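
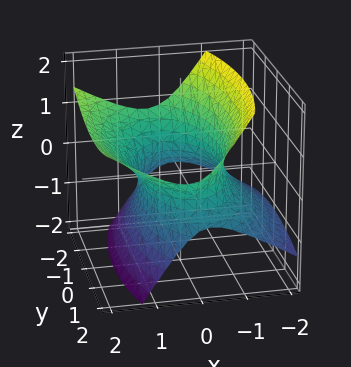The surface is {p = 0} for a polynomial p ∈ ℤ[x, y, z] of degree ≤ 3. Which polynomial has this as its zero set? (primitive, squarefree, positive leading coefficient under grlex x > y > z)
3*x^2 - 3*x*z + y^2 - 3*z^2 - 3

1. The degree is 2 — a generic line meets the surface in up to 2 points.
2. From the visible intercepts: the x-axis gridline crossings are at x ∈ {-1, 1}; the surface avoids every integer z-axis point in the box.
3. Assembling these constraints gives the stated polynomial.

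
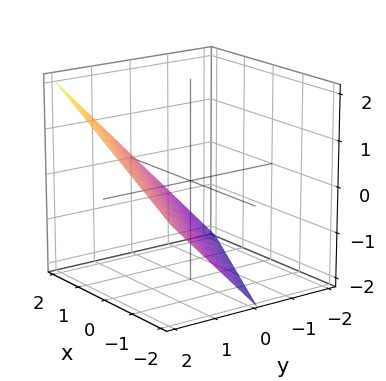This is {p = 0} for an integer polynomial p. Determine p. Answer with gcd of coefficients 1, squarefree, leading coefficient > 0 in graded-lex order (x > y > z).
x + 2*y - 2*z - 2

1. The degree is 1 — the surface is flat (a plane).
2. Against the integer gridlines: one x-axis crossing is at x = 2; it crosses the z-axis at the gridline z = -1; one y-axis crossing is at y = 1.
3. These observations pin down the coefficients.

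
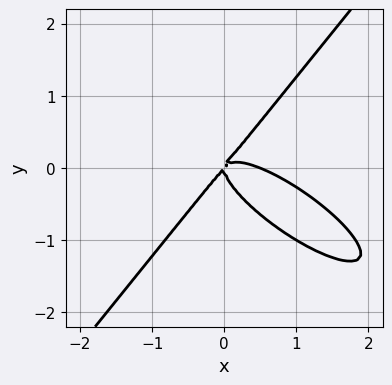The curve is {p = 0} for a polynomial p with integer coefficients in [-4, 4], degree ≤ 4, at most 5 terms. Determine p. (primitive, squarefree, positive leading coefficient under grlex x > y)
deg p = 3. A generic line meets the curve in up to 3 points.
From the axis intercepts and sections: it crosses the x-axis at the gridline x = 0; one y-axis crossing is at y = 0.
Together with the visible shape, these determine p as stated.

2*x^3 + 3*x^2*y - 3*y^3 - x^2 + x*y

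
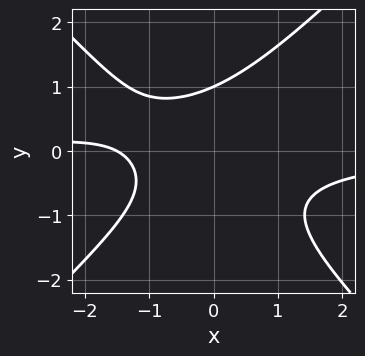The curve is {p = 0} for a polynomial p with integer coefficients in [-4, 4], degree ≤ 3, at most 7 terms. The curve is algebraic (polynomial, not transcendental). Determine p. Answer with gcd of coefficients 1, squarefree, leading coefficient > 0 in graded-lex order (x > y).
deg p = 3. The shape is more complex than any degree-2 curve.
From the axis intercepts and sections: it meets the y-axis at y = 1 (among the integer gridlines).
Matching integer coefficients to the picture gives p.

3*x^2*y - 3*y^3 + 2*x*y + 2*x + 3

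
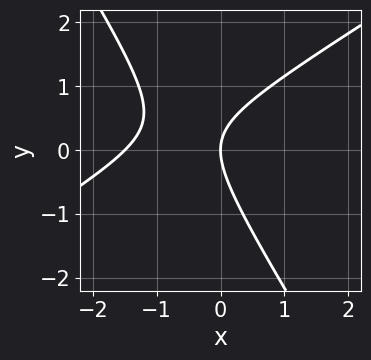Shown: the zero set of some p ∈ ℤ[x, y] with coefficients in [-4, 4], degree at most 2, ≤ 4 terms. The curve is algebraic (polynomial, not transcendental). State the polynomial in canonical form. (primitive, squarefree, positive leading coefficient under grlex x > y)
2*x^2 - 2*x*y - 2*y^2 + 3*x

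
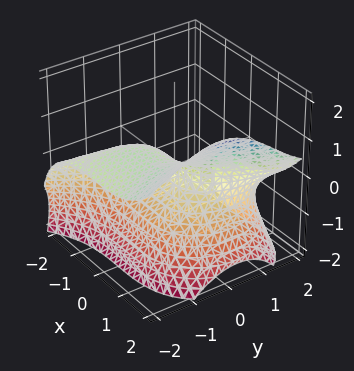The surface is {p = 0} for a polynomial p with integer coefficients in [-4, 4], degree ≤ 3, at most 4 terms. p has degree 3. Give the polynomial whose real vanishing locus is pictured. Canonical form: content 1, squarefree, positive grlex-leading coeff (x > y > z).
x^3 - 2*y^2*z - 3*z^2 - 2*y

deg p = 3. The shape is more complex than any degree-2 surface.
Checking where it meets the axes: it crosses the z-axis at the gridline z = 0; it crosses the x-axis at the gridline x = 0; it crosses the y-axis at the gridline y = 0.
These observations pin down the coefficients.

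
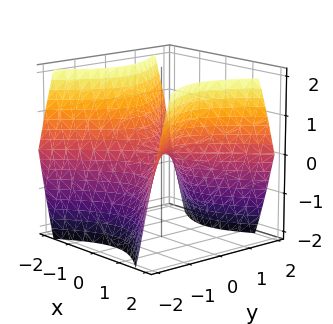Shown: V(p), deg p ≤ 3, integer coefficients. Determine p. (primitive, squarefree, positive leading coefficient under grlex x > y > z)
The degree is 2 — a hyperbolic paraboloid; a quadric.
Symmetries: the y ↦ −y reflection is a symmetry, so y appears only in even powers; it's symmetric under x → −x, forcing even powers of x.
From the visible intercepts: one y-axis crossing is at y = 0; one x-axis crossing is at x = 0; it crosses the z-axis at the gridline z = 0.
The integer polynomial consistent with all of this is the stated p.

x^2 - y^2 - z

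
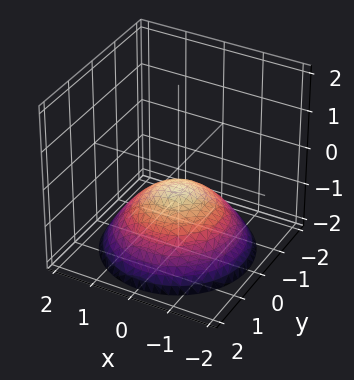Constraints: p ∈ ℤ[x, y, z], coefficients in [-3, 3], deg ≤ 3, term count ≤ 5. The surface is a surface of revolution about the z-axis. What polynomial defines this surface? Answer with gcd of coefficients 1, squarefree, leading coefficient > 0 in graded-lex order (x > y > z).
First, deg p = 2.
Then, symmetries: rotational symmetry about the z-axis ⇒ p depends on x, y only through x² + y².
Then, from the axis intercepts and sections: it misses every integer gridline on the y-axis; a circular section at z = -2 has radius between 1 and 2; it misses every integer gridline on the x-axis.
Finally, fitting integer coefficients to these (and the overall shape) gives p.

x^2 + y^2 + 2*z + 1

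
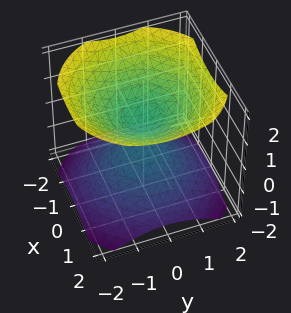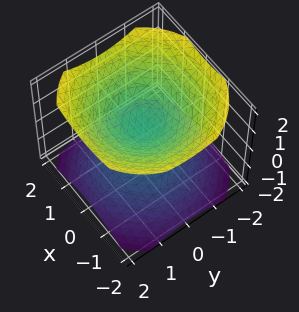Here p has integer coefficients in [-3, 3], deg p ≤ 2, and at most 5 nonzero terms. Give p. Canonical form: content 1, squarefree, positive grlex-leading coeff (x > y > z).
2*x^2 + 2*y^2 - 3*z^2 + 1

First, I count 2 distinct pieces. They look like related sheets of one shape, so recover p as a whole.
Next, the degree is 2 — two sheets facing apart; a quadric.
Next, symmetries: it's symmetric under z → −z, forcing even powers of z; the z-axis is an axis of rotation, so x and y enter only as x² + y².
Next, reading off the gridlines: a circular section at z = 1 has radius exactly 1; no y-intercept at any integer in the box; no x-intercept at any integer in the box.
Finally, assembling these constraints gives the stated polynomial.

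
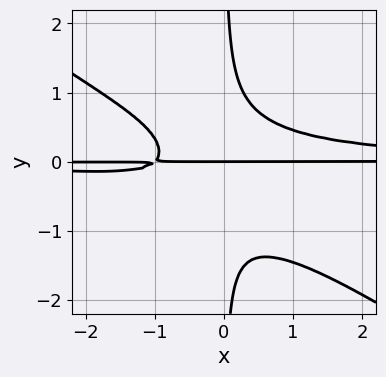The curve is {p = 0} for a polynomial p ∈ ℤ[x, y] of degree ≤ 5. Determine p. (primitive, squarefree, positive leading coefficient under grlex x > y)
2*x^2*y^2 + 3*x*y^3 + x*y^2 - x*y - y

First, the degree is 4 — no degree-3 curve has this shape.
Then, checking where it meets the axes: one y-axis crossing is at y = 0; every point of the x-axis in the box is on the curve.
Finally, these observations pin down the coefficients.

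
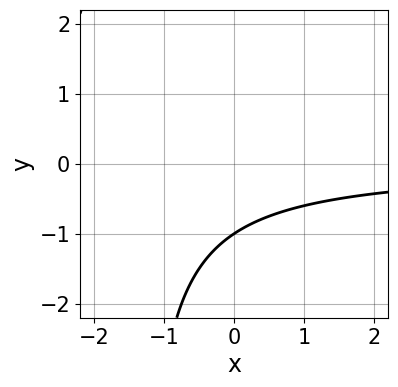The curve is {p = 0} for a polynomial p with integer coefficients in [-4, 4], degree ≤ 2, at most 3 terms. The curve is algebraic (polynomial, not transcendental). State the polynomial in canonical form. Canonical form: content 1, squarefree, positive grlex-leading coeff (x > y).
(a) The degree is 2 — a generic line meets the curve in up to 2 points.
(b) From the axis intercepts and sections: the curve avoids every integer x-axis point in the box; one y-axis crossing is at y = -1.
(c) The integer polynomial consistent with all of this is the stated p.

2*x*y + 3*y + 3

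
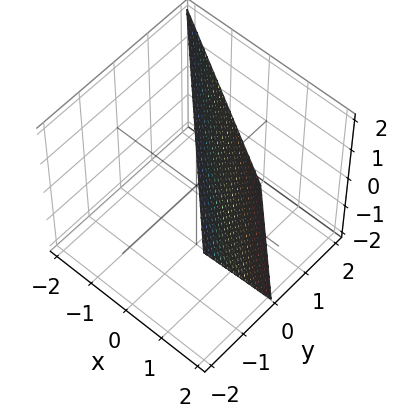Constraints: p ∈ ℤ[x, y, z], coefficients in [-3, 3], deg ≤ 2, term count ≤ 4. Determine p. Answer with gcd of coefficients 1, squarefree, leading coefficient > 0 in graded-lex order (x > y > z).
2*x + 2*y + z - 2

1. deg p = 1.
2. From the visible intercepts: it meets the y-axis at y = 1 (among the integer gridlines); it crosses the z-axis at the gridline z = 2; one x-axis crossing is at x = 1.
3. Matching integer coefficients to the picture gives p.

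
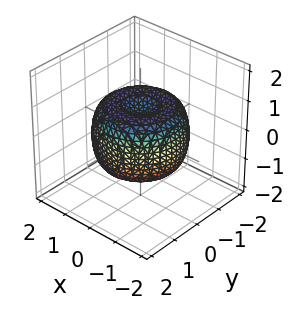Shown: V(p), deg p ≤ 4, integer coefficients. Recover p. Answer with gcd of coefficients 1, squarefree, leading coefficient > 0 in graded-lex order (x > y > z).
1. deg p = 4. No degree-3 surface has this shape.
2. Symmetry: every cross-section ⟂ z is a circle, so x, y appear only via x² + y².
3. Observable constraints: a circular section at z = -1 has radius between 0 and 1.
4. Fitting integer coefficients to these (and the overall shape) gives p.

2*x^4 + 4*x^2*y^2 + 2*y^4 - 3*x^2 - 3*y^2 + 3*z^2 - 2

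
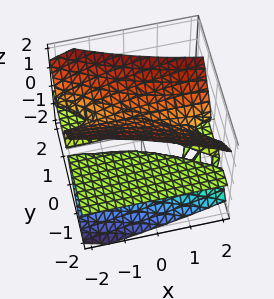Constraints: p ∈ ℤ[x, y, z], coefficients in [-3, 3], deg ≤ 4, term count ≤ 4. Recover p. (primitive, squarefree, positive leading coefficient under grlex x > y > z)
1. The degree is 3 — a generic line meets the surface in up to 3 points.
2. From the axis intercepts and sections: every point of the x-axis in the box is on the surface; it meets the z-axis at z = 1 (among the integer gridlines).
3. The integer polynomial consistent with all of this is the stated p. Check: (0, -2, 0) on the y-axis lies on the surface, and p(0, -2, 0) = 0. ✓

2*x*y*z + 3*y^2*z - 3*z^3 + 3*z^2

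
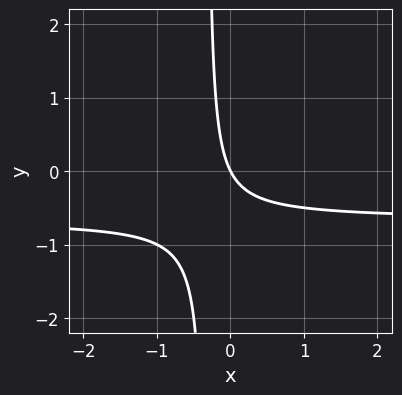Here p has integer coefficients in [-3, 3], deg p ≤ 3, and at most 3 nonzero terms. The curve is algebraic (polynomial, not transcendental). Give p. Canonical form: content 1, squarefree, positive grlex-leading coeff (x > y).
3*x*y + 2*x + y

(a) The degree is 2 — no degree-1 curve has this shape.
(b) From the visible intercepts: it meets the y-axis at y = 0 (among the integer gridlines); it meets the x-axis at x = 0 (among the integer gridlines).
(c) Assembling these constraints gives the stated polynomial.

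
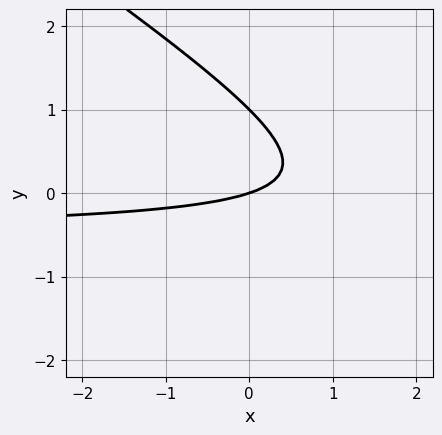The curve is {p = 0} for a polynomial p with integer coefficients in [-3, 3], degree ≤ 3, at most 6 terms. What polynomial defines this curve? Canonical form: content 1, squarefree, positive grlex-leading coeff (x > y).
1. Degree: a generic line meets the curve in up to 2 points, so deg p = 2.
2. Observable constraints: among the integer gridlines, it crosses the y-axis at y ∈ {0, 1}; it crosses the x-axis at the gridline x = 0.
3. Together with the visible shape, these determine p as stated.

2*x*y + 3*y^2 + x - 3*y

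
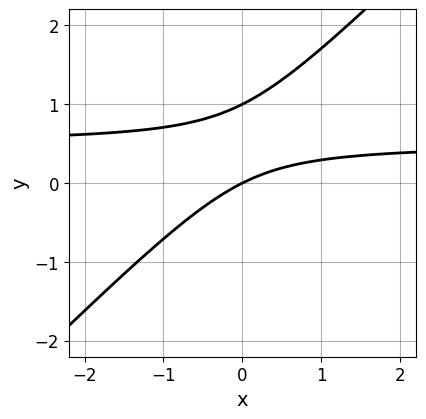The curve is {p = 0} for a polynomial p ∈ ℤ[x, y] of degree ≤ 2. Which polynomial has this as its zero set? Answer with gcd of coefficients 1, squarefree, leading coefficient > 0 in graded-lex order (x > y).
1. The degree is 2 — no degree-1 curve has this shape.
2. Reading off the gridlines: among the integer gridlines, it crosses the y-axis at y ∈ {0, 1}; it meets the x-axis at x = 0 (among the integer gridlines).
3. Matching integer coefficients to the picture gives p.

2*x*y - 2*y^2 - x + 2*y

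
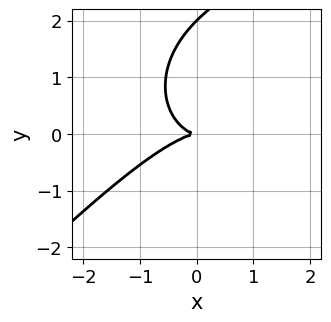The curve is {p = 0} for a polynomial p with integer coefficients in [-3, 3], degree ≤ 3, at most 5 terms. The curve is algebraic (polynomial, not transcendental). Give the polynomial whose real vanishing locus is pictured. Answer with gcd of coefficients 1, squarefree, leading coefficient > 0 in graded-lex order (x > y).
1. Degree: no degree-2 curve has this shape, so deg p = 3.
2. From the visible intercepts: it meets the x-axis at x = 0 (among the integer gridlines); the y-axis gridline crossings are at y ∈ {0, 2}.
3. Together with the visible shape, these determine p as stated.

x^3 - x^2*y + x*y^2 - y^3 + 2*y^2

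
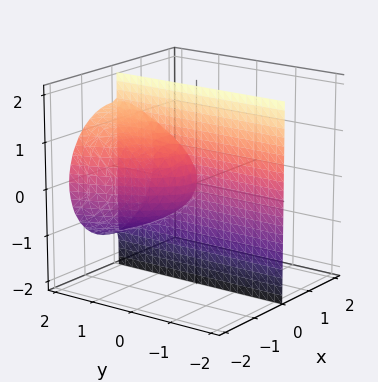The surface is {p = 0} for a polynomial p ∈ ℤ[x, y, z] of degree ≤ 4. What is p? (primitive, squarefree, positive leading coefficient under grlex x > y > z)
3*x^3 + 3*x*z^2 + x^2 - 3*x*y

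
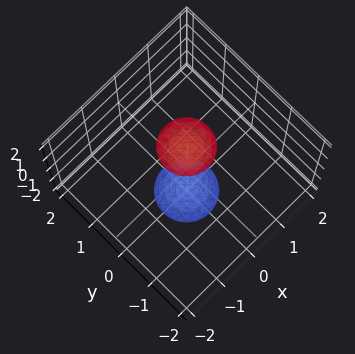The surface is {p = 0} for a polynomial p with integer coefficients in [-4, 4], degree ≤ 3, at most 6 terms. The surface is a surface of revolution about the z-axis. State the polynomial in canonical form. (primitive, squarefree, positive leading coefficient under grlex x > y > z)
There are 2 components. They look like related sheets of one shape, so recover p as a whole.
The degree is 2 — the shape is more complex than any degree-1 surface.
Symmetries: rotational symmetry about the z-axis ⇒ p depends on x, y only through x² + y².
From the visible intercepts: no y-intercept at any integer in the box; the surface avoids every integer x-axis point in the box; a circular section at z = 2 has radius between 0 and 1.
Assembling these constraints gives the stated polynomial.

3*x^2 + 3*y^2 - z^2 + 3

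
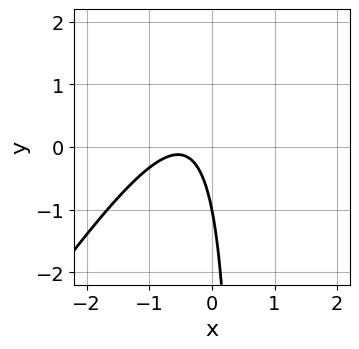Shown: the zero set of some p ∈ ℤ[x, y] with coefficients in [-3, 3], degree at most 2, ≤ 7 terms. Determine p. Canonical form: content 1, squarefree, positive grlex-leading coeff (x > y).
3*x^2 - 2*x*y + 3*x + y + 1

deg p = 2. The shape is more complex than any degree-1 curve.
Reading off the gridlines: one y-axis crossing is at y = -1; it misses every integer gridline on the x-axis.
These observations pin down the coefficients.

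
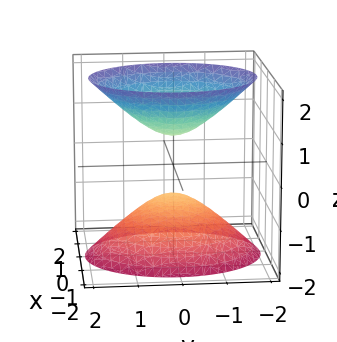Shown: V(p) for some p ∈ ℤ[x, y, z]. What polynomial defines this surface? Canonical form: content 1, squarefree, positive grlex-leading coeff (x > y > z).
First, there are 2 components. Treating them together as one polynomial.
Next, the degree is 2 — two sheets facing apart; a quadric.
Next, symmetries: mirror symmetry y ↦ −y ⇒ only even powers of y; the x ↦ −x reflection is a symmetry, so x appears only in even powers; the z ↦ −z reflection is a symmetry, so z appears only in even powers.
Then, from the axis intercepts and sections: no y-intercept at any integer in the box; the surface avoids every integer x-axis point in the box.
Finally, solving for integer coefficients yields p as stated.

3*x^2 + 2*y^2 - 2*z^2 + 1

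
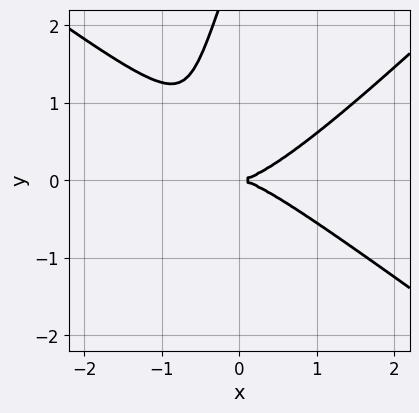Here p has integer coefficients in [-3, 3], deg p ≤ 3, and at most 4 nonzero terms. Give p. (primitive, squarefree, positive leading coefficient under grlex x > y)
2*x^3 - 3*x*y^2 + y^3 - 3*y^2

deg p = 3.
From the visible intercepts: it crosses the x-axis at the gridline x = 0; one y-axis crossing is at y = 0.
Putting this together gives p.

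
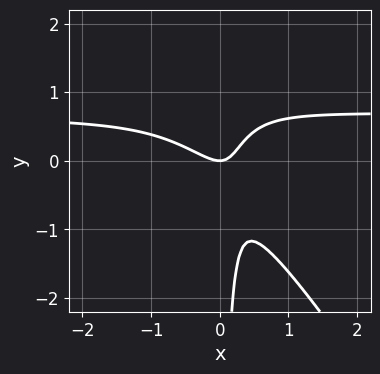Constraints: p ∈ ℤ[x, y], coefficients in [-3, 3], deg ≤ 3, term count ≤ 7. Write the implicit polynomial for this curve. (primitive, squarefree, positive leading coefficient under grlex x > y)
3*x^2*y + 2*x*y^2 - 2*x^2 - 2*x*y + y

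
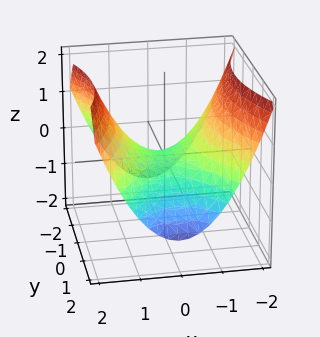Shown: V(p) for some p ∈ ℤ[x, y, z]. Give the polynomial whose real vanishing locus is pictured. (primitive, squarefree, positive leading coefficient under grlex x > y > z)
First, deg p = 2.
Then, symmetries: mirror symmetry x ↦ −x ⇒ only even powers of x; the y ↦ −y reflection is a symmetry, so y appears only in even powers.
Next, reading off the gridlines: one x-axis crossing is at x = 0; it meets the y-axis at y = 0 (among the integer gridlines); it meets the z-axis at z = 0 (among the integer gridlines).
Finally, these observations pin down the coefficients.

2*x^2 - y^2 - 3*z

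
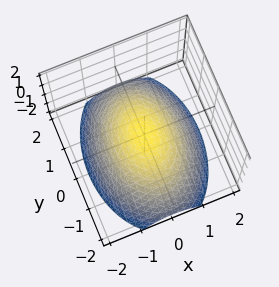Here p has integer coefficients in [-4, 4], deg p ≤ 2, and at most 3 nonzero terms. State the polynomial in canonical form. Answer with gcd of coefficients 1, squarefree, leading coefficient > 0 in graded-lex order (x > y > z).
1. The degree is 2 — a single bowl opening along one axis; a quadric.
2. Symmetries: mirror symmetry y ↦ −y ⇒ only even powers of y; it's symmetric under x → −x, forcing even powers of x.
3. Observable constraints: one y-axis crossing is at y = 0; one z-axis crossing is at z = 0; one x-axis crossing is at x = 0.
4. Together with the visible shape, these determine p as stated.

2*x^2 + y^2 + 3*z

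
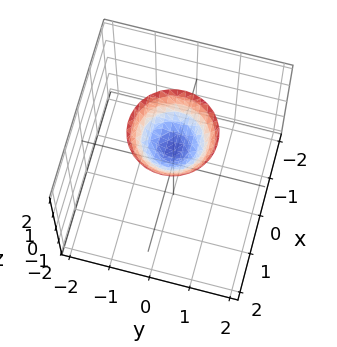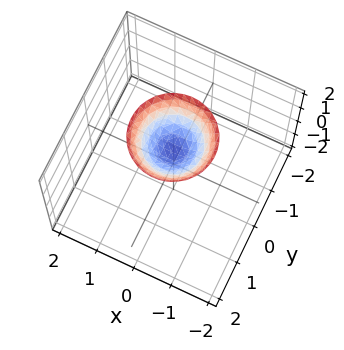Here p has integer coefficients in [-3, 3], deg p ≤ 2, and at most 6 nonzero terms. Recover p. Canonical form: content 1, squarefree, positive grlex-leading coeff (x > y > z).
First, deg p = 2. No degree-1 surface has this shape.
Next, symmetries: the z-axis is an axis of rotation, so x and y enter only as x² + y².
Then, from the axis intercepts and sections: it misses every integer gridline on the y-axis; no x-intercept at any integer in the box; a circular section at z = 2 has radius exactly 1; it crosses the z-axis at the gridline z = 1.
Finally, putting this together gives p.

x^2 + y^2 - z + 1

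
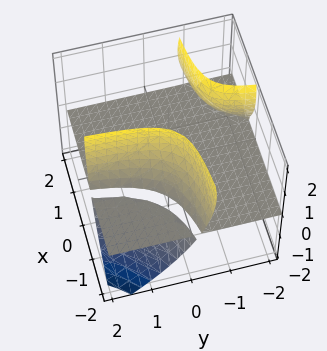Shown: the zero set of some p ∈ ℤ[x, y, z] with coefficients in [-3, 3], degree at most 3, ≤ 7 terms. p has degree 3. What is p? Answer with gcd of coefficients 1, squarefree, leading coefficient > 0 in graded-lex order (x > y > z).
3*x*y*z + z^3 + 2*x*z - 3*z^2 + 3*z

There are 3 components.
deg p = 3.
From the visible intercepts: it meets the z-axis at z = 0 (among the integer gridlines); every point of the y-axis in the box is on the surface; the visible x-axis segment lies entirely on the surface.
Matching integer coefficients to the picture gives p.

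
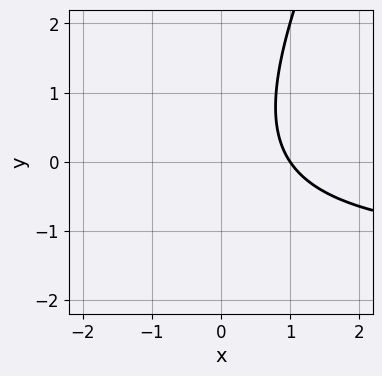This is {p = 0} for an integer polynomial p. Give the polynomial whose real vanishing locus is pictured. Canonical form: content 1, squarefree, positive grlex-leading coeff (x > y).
2*x*y - y^2 + 3*x - 3

The degree is 2 — a generic line meets the curve in up to 2 points.
From the visible intercepts: it misses every integer gridline on the y-axis; it meets the x-axis at x = 1 (among the integer gridlines).
Matching integer coefficients to the picture gives p.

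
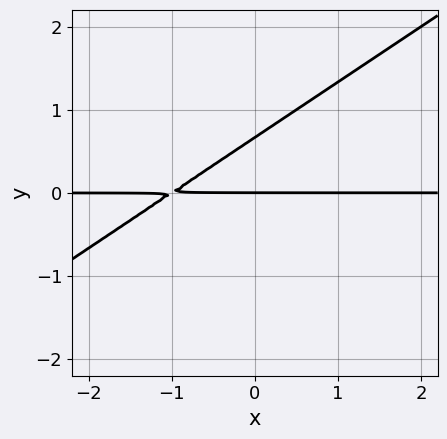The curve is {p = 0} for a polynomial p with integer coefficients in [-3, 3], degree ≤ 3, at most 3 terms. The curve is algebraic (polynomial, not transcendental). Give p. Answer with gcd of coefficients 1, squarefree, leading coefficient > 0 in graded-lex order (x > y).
2*x*y - 3*y^2 + 2*y

(a) deg p = 2. A generic line meets the curve in up to 2 points.
(b) Against the integer gridlines: every point of the x-axis in the box is on the curve; one y-axis crossing is at y = 0.
(c) Matching integer coefficients to the picture gives p.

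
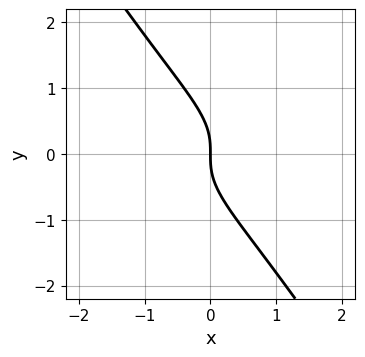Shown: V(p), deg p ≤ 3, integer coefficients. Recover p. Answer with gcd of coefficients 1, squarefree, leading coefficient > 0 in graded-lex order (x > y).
First, deg p = 3. A generic line meets the curve in up to 3 points.
Next, from the visible intercepts: one x-axis crossing is at x = 0; it meets the y-axis at y = 0 (among the integer gridlines).
Finally, these observations pin down the coefficients.

3*x*y^2 + 2*y^3 + 2*x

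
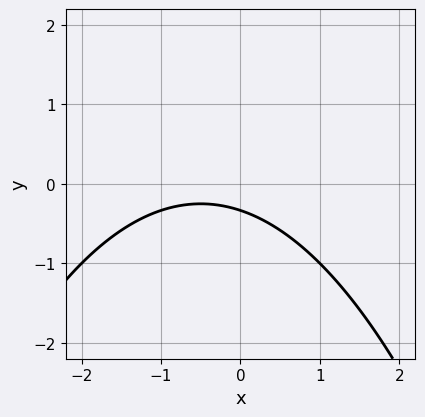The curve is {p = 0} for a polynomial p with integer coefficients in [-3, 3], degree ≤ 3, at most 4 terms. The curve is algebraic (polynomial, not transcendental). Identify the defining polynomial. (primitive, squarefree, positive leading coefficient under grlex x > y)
x^2 + x + 3*y + 1

1. Degree: a generic line meets the curve in up to 2 points, so deg p = 2.
2. From the visible intercepts: the curve avoids every integer x-axis point in the box.
3. Solving for integer coefficients yields p as stated.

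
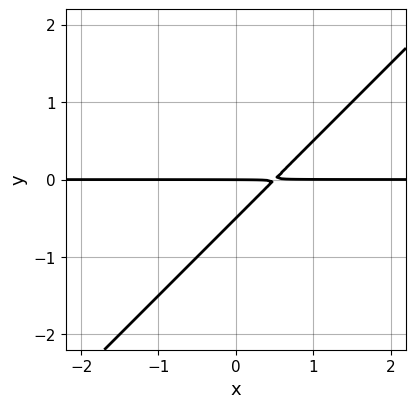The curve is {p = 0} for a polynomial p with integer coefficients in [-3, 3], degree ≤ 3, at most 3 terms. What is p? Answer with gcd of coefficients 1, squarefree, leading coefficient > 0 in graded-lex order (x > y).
deg p = 2. The shape is more complex than any degree-1 curve.
From the axis intercepts and sections: it crosses the y-axis at the gridline y = 0; every point of the x-axis in the box is on the curve.
Assembling these constraints gives the stated polynomial.

2*x*y - 2*y^2 - y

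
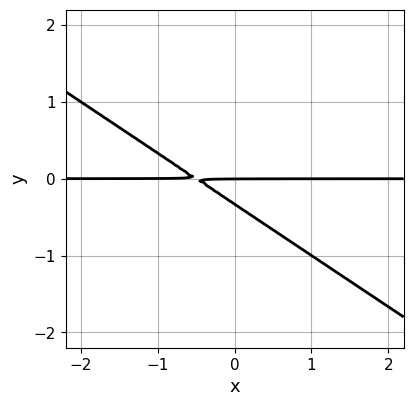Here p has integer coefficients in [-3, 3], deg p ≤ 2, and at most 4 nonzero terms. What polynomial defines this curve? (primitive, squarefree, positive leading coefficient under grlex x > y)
First, deg p = 2.
Then, from the axis intercepts and sections: every point of the x-axis in the box is on the curve; it meets the y-axis at y = 0 (among the integer gridlines).
Finally, together with the visible shape, these determine p as stated.

2*x*y + 3*y^2 + y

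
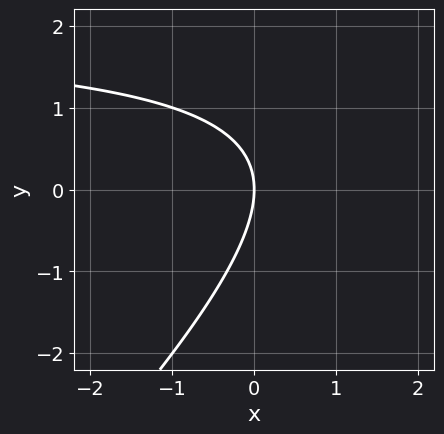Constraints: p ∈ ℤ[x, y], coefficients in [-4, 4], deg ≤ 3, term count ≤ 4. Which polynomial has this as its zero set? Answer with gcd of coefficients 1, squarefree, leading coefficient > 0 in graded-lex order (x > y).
(a) Degree: no degree-1 curve has this shape, so deg p = 2.
(b) Observable constraints: one y-axis crossing is at y = 0; it meets the x-axis at x = 0 (among the integer gridlines).
(c) Solving for integer coefficients yields p as stated.

x*y - y^2 - 2*x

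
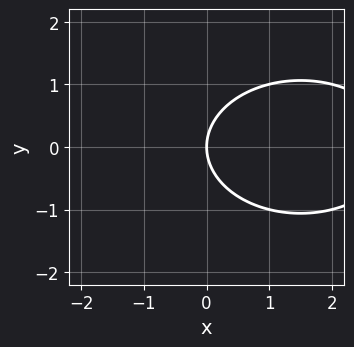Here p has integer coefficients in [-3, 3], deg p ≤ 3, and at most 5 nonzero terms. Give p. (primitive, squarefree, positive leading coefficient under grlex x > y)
x^2 + 2*y^2 - 3*x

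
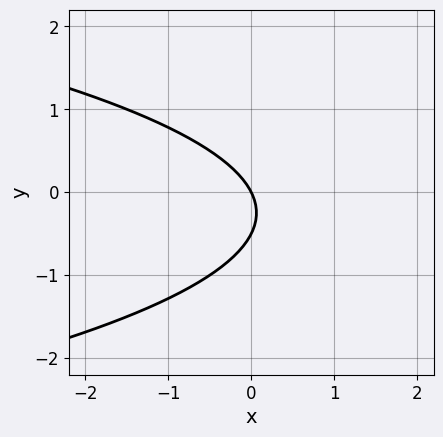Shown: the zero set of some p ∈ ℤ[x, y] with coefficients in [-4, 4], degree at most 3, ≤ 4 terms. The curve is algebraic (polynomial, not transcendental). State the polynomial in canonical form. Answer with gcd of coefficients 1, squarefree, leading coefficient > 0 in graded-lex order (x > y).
(a) deg p = 2.
(b) From the visible intercepts: one y-axis crossing is at y = 0; it crosses the x-axis at the gridline x = 0.
(c) Solving for integer coefficients yields p as stated.

2*y^2 + 2*x + y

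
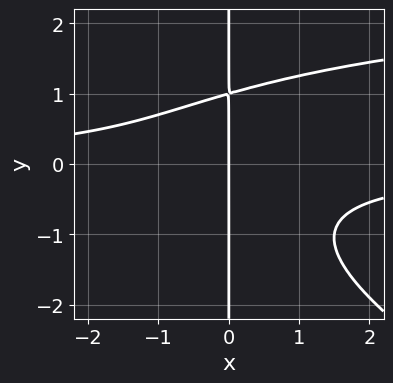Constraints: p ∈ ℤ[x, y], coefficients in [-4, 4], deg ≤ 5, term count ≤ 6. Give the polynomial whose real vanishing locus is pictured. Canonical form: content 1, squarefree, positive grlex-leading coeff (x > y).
First, the degree is 4 — a generic line meets the curve in up to 4 points.
Then, reading off the gridlines: it meets the x-axis at x = 0 (among the integer gridlines); every point of the y-axis in the box is on the curve.
Finally, solving for integer coefficients yields p as stated.

x^2*y^2 + 2*x*y^3 - 3*x^2*y + x*y - 3*x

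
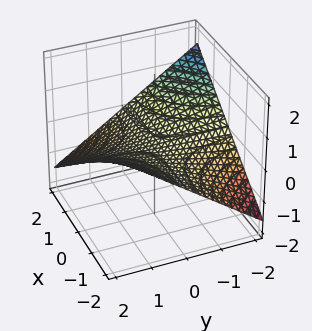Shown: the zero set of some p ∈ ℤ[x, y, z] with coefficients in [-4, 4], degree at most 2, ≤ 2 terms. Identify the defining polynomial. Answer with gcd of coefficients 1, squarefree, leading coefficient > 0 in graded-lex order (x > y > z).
x*y + 3*z

(a) Degree: a generic line meets the surface in up to 2 points, so deg p = 2.
(b) From the axis intercepts and sections: one z-axis crossing is at z = 0; the visible y-axis segment lies entirely on the surface.
(c) These observations pin down the coefficients.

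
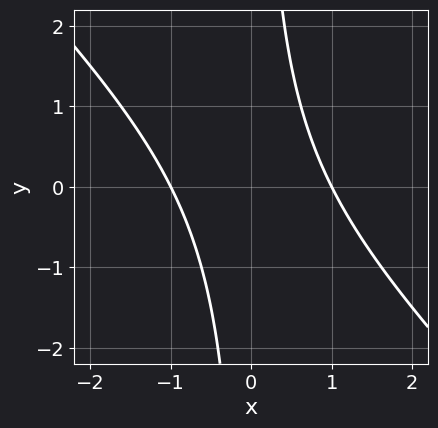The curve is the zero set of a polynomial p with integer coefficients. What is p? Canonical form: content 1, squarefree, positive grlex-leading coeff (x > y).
x^2 + x*y - 1

1. Degree: no degree-1 curve has this shape, so deg p = 2.
2. Checking where it meets the axes: it misses every integer gridline on the y-axis; among the integer gridlines, it crosses the x-axis at x ∈ {-1, 1}.
3. Putting this together gives p.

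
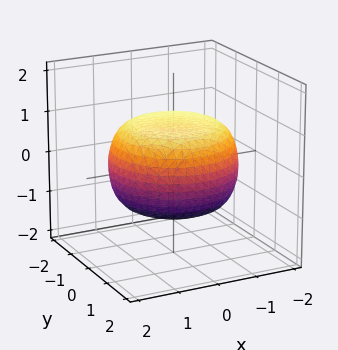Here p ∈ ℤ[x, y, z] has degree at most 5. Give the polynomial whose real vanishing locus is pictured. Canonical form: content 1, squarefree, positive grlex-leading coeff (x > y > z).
deg p = 4. A generic line meets the surface in up to 4 points.
Symmetries: rotational symmetry about the z-axis ⇒ p depends on x, y only through x² + y².
From the axis intercepts and sections: among the integer gridlines, it crosses the z-axis at z ∈ {-1, 1}; a circular section at z = 0 has radius between 1 and 2.
Matching integer coefficients to the picture gives p.

x^4 + 2*x^2*y^2 + y^4 - x^2 - y^2 + 3*z^2 - 3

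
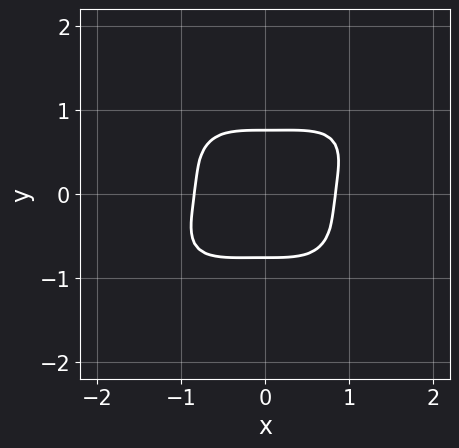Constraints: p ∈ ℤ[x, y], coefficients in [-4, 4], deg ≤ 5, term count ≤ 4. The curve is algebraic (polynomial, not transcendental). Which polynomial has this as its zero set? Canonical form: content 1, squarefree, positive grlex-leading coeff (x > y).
2*x^4 - x^3*y + 3*y^4 - 1

(a) The degree is 4 — no degree-3 curve has this shape.
(b) Putting this together gives p.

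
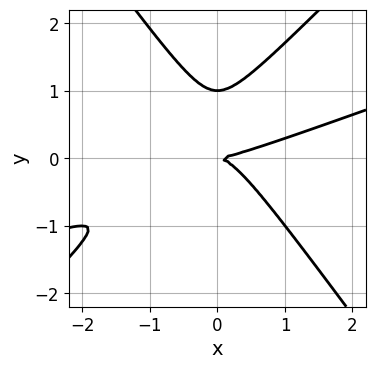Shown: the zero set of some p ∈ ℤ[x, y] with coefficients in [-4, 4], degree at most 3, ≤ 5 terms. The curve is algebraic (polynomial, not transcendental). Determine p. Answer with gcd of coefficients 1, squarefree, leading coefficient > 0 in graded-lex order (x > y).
x^3 - 3*x^2*y + 2*y^3 - 2*y^2

(a) The degree is 3 — a generic line meets the curve in up to 3 points.
(b) From the visible intercepts: among the integer gridlines, it crosses the y-axis at y ∈ {0, 1}; it crosses the x-axis at the gridline x = 0.
(c) Assembling these constraints gives the stated polynomial.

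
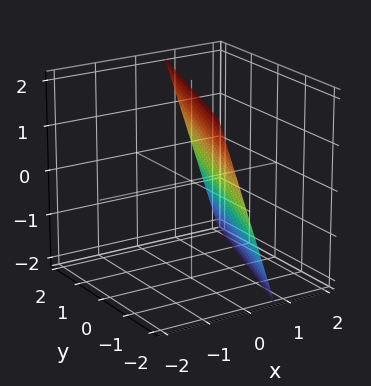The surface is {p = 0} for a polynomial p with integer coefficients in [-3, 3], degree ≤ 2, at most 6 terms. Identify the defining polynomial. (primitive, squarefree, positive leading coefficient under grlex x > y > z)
3*x - y + z - 2

First, deg p = 1. Every cross-section is a straight line — this is a plane.
Then, reading off the gridlines: it crosses the z-axis at the gridline z = 2; one y-axis crossing is at y = -2.
Finally, fitting integer coefficients to these (and the overall shape) gives p.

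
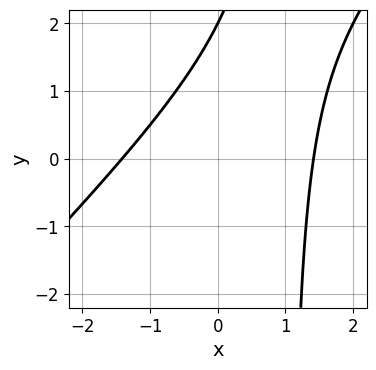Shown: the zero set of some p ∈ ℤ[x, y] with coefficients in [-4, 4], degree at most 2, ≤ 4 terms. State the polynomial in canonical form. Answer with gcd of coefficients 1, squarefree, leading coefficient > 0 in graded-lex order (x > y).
First, the degree is 2 — a generic line meets the curve in up to 2 points.
Next, against the integer gridlines: it crosses the y-axis at the gridline y = 2.
Finally, assembling these constraints gives the stated polynomial.

x^2 - x*y + y - 2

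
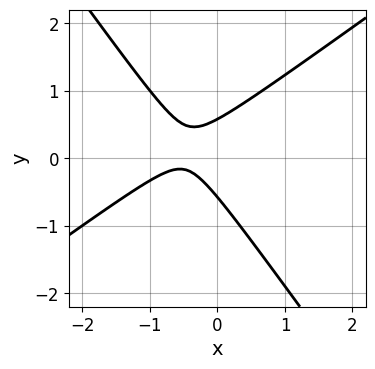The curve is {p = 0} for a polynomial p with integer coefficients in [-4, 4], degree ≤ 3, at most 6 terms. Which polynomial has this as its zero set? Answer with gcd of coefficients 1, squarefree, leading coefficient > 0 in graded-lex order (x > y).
3*x^2 - 2*x*y - 3*y^2 + 3*x + 1

1. deg p = 2.
2. From the visible intercepts: it misses every integer gridline on the x-axis.
3. Matching integer coefficients to the picture gives p.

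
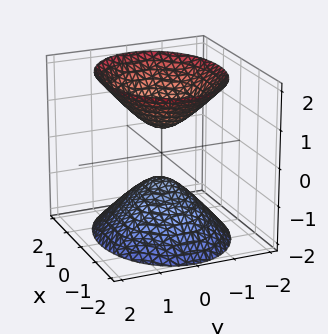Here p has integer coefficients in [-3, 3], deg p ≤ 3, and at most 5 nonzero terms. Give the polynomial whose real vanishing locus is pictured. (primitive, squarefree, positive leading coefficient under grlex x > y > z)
1. The picture has 2 separate pieces. They look like related sheets of one shape, so recover p as a whole.
2. Degree: two separate bowl-shaped sheets opening away from each other; a quadric, so deg p = 2.
3. Symmetries: it's symmetric under z → −z, forcing even powers of z; it's symmetric under x → −x, forcing even powers of x; the y ↦ −y reflection is a symmetry, so y appears only in even powers.
4. Observable constraints: the surface avoids every integer y-axis point in the box; no x-intercept at any integer in the box.
5. These observations pin down the coefficients.

2*x^2 + 3*y^2 - 2*z^2 + 1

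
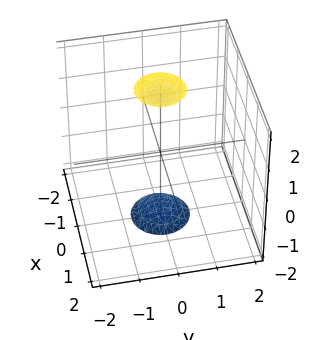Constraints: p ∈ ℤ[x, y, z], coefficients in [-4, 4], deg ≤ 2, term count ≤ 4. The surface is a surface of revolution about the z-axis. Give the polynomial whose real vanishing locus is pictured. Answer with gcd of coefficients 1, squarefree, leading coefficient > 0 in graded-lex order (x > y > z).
First, there are 2 components.
Next, deg p = 2.
Next, symmetry: the surface is invariant under rotation about z: p = q(x² + y², z).
Next, reading off the gridlines: a circular section at z = 2 has radius between 0 and 1; it misses every integer gridline on the x-axis.
Finally, solving for integer coefficients yields p as stated.

3*x^2 + 3*y^2 - z^2 + 3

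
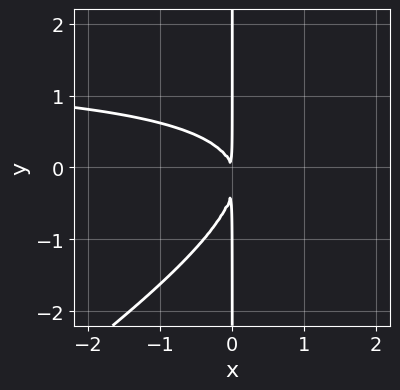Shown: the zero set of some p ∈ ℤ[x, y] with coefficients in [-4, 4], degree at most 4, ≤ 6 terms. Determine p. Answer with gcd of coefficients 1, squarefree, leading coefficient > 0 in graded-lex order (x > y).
2*x^2*y - 3*x*y^2 - 3*x^2 - x*y

(a) The degree is 3 — the shape is more complex than any degree-2 curve.
(b) Checking where it meets the axes: the visible y-axis segment lies entirely on the curve.
(c) Matching integer coefficients to the picture gives p.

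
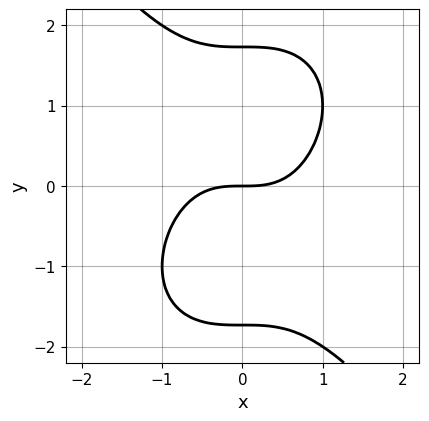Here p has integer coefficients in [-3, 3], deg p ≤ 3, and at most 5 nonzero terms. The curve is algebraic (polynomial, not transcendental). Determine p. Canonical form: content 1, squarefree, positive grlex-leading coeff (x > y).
2*x^3 + y^3 - 3*y

(a) deg p = 3.
(b) From the visible intercepts: it meets the x-axis at x = 0 (among the integer gridlines); it meets the y-axis at y = 0 (among the integer gridlines).
(c) These observations pin down the coefficients.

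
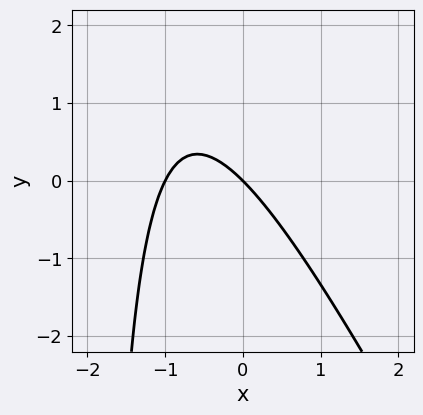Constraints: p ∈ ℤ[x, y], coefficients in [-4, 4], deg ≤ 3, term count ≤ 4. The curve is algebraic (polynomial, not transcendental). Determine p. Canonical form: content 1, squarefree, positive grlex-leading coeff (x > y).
2*x^2 + x*y + 2*x + 2*y

1. Degree: a generic line meets the curve in up to 2 points, so deg p = 2.
2. Checking where it meets the axes: the x-axis gridline crossings are at x ∈ {-1, 0}; it crosses the y-axis at the gridline y = 0.
3. Assembling these constraints gives the stated polynomial.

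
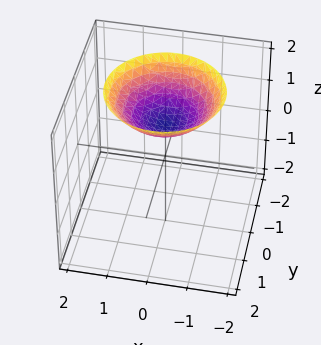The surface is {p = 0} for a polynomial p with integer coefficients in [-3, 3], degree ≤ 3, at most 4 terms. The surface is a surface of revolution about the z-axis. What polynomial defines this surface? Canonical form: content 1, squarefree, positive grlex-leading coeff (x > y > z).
x^2 + y^2 - 2*z + 2

(a) deg p = 2. The shape is more complex than any degree-1 surface.
(b) Symmetries: the z-axis is an axis of rotation, so x and y enter only as x² + y².
(c) Observable constraints: the surface avoids every integer y-axis point in the box; it misses every integer gridline on the x-axis; a circular section at z = 2 has radius between 1 and 2; one z-axis crossing is at z = 1.
(d) Fitting integer coefficients to these (and the overall shape) gives p.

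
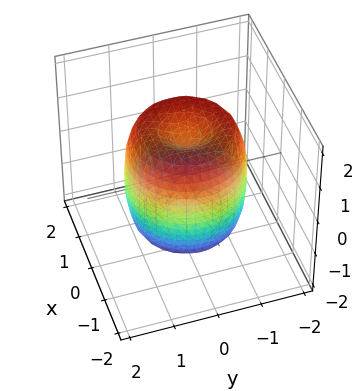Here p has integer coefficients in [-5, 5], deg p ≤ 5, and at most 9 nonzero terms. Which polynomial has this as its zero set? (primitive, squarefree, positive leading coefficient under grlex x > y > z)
1. The degree is 4 — no degree-3 surface has this shape.
2. Symmetry: the surface is invariant under rotation about z: p = q(x² + y², z).
3. Observable constraints: a circular section at z = 1 has radius between 1 and 2; among the integer gridlines, it crosses the z-axis at z ∈ {-1, 1}.
4. Fitting integer coefficients to these (and the overall shape) gives p.

2*x^4 + 4*x^2*y^2 + 2*y^4 - 3*x^2 - 3*y^2 + z^2 - 1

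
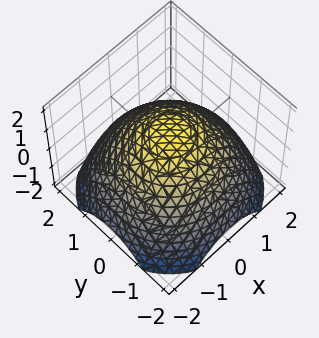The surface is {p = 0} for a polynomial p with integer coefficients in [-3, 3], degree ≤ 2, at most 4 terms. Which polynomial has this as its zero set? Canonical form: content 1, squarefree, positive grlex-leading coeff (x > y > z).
x^2 + y^2 + 2*z - 2

1. Degree: no degree-1 surface has this shape, so deg p = 2.
2. By symmetry, the z-axis is an axis of rotation, so x and y enter only as x² + y².
3. From the axis intercepts and sections: a circular section at z = 0 has radius between 1 and 2; it crosses the z-axis at the gridline z = 1.
4. Solving for integer coefficients yields p as stated.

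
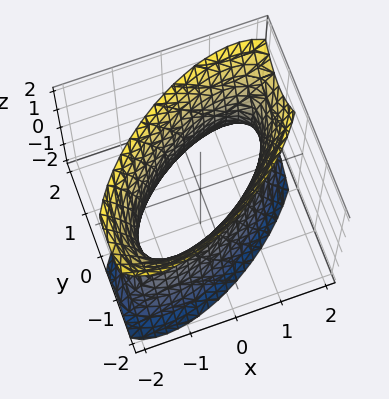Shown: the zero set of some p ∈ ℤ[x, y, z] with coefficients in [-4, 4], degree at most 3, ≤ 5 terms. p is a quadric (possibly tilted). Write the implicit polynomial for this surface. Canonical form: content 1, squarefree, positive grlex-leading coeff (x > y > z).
2*x^2 - 3*x*y + 3*y^2 - z^2 - 3

(a) The degree is 2 — no degree-1 surface has this shape.
(b) Reading off the gridlines: no z-intercept at any integer in the box; among the integer gridlines, it crosses the y-axis at y ∈ {-1, 1}.
(c) These observations pin down the coefficients.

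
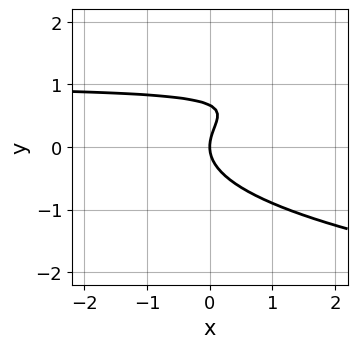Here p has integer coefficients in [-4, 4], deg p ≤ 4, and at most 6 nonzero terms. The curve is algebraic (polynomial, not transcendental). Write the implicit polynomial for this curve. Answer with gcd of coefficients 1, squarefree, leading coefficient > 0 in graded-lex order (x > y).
3*y^3 - 2*x*y - 2*y^2 + 2*x

(a) deg p = 3.
(b) Reading off the gridlines: it crosses the x-axis at the gridline x = 0; one y-axis crossing is at y = 0.
(c) Together with the visible shape, these determine p as stated.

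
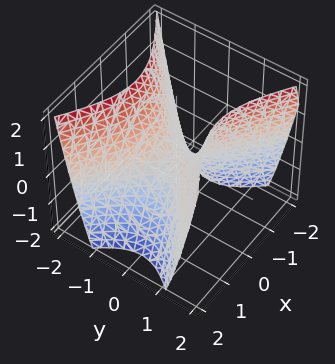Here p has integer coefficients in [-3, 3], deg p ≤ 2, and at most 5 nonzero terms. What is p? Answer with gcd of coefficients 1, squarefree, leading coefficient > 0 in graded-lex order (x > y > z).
2*x^2 - 3*y^2 + 2*z

1. deg p = 2. A hyperbolic paraboloid; a quadric.
2. Symmetries: it's symmetric under x → −x, forcing even powers of x; mirror symmetry y ↦ −y ⇒ only even powers of y.
3. From the visible intercepts: one y-axis crossing is at y = 0; one x-axis crossing is at x = 0.
4. Fitting integer coefficients to these (and the overall shape) gives p.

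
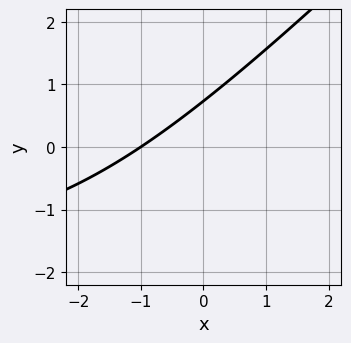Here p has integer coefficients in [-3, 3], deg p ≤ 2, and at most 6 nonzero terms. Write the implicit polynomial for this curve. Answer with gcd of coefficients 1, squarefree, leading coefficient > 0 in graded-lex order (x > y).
1. deg p = 2.
2. Checking where it meets the axes: it meets the x-axis at x = -1 (among the integer gridlines).
3. Together with the visible shape, these determine p as stated.

x*y - y^2 + 2*x - 2*y + 2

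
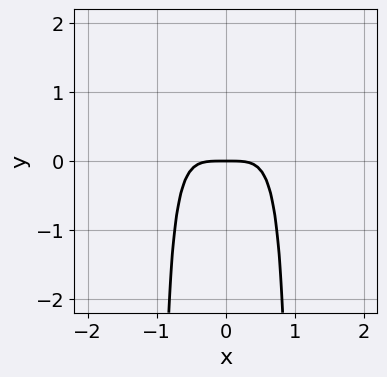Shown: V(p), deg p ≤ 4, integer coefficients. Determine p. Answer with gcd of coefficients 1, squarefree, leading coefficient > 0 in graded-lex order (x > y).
3*x^4 - 2*x^2*y + 2*y

First, deg p = 4. No degree-3 curve has this shape.
Next, symmetries: mirror symmetry x ↦ −x ⇒ only even powers of x.
Then, observable constraints: it crosses the y-axis at the gridline y = 0; one x-axis crossing is at x = 0.
Finally, assembling these constraints gives the stated polynomial.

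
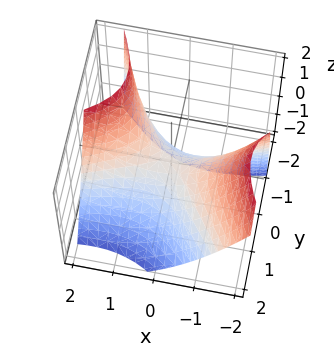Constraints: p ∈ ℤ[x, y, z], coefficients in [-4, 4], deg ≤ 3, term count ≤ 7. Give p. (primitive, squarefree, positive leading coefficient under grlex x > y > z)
x^2 - 2*x*y - 2*y^2 - y*z - 2*z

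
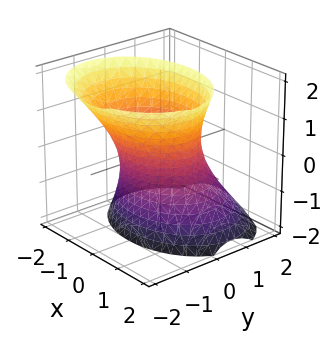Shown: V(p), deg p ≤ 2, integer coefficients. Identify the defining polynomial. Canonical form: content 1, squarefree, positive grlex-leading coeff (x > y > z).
(a) Degree: no degree-1 surface has this shape, so deg p = 2.
(b) Against the integer gridlines: among the integer gridlines, it crosses the y-axis at y ∈ {-1, 1}; no z-intercept at any integer in the box.
(c) Assembling these constraints gives the stated polynomial.

2*x^2 + 3*y^2 + 2*y*z - z^2 - 3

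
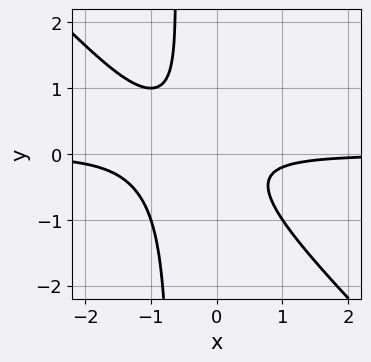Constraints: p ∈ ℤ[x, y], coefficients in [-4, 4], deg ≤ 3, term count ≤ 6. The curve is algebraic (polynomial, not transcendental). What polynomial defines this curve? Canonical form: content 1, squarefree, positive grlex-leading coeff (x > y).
3*x^2*y + 3*x*y^2 + 3*x*y + 2*y^2 + 1

1. The degree is 3 — no degree-2 curve has this shape.
2. From the axis intercepts and sections: no y-intercept at any integer in the box; the curve avoids every integer x-axis point in the box.
3. Matching integer coefficients to the picture gives p.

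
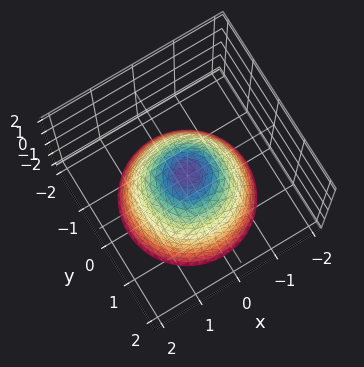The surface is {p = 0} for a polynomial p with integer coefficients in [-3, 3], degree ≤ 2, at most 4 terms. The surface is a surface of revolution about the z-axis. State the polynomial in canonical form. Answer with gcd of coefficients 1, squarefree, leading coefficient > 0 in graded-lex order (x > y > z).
First, deg p = 2. A generic line meets the surface in up to 2 points.
Then, symmetries: rotational symmetry about the z-axis ⇒ p depends on x, y only through x² + y².
Next, checking where it meets the axes: a circular section at z = -1 has radius between 1 and 2.
Finally, solving for integer coefficients yields p as stated.

3*x^2 + 3*y^2 + 3*z - 1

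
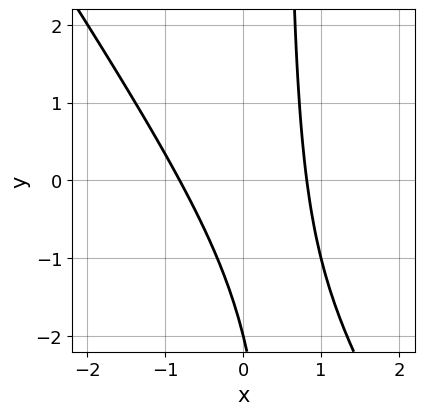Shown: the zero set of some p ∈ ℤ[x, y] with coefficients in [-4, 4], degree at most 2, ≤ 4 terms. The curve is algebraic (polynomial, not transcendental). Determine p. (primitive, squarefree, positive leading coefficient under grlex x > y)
3*x^2 + 2*x*y - y - 2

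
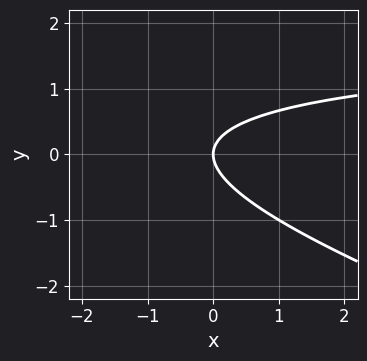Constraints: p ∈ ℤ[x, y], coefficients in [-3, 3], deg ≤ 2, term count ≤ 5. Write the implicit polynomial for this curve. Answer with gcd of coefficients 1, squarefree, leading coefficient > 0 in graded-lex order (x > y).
x*y + 3*y^2 - 2*x

deg p = 2.
Reading off the gridlines: one y-axis crossing is at y = 0; it crosses the x-axis at the gridline x = 0.
Assembling these constraints gives the stated polynomial.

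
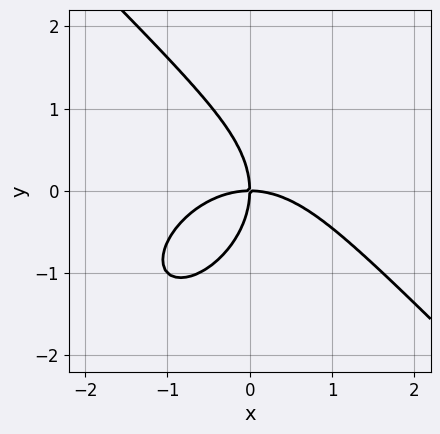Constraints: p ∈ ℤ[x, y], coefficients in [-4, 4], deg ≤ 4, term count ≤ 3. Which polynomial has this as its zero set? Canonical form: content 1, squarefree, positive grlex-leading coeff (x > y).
Degree: the shape is more complex than any degree-2 curve, so deg p = 3.
From the visible intercepts: it crosses the y-axis at the gridline y = 0; it meets the x-axis at x = 0 (among the integer gridlines).
Fitting integer coefficients to these (and the overall shape) gives p.

x^3 + y^3 + 2*x*y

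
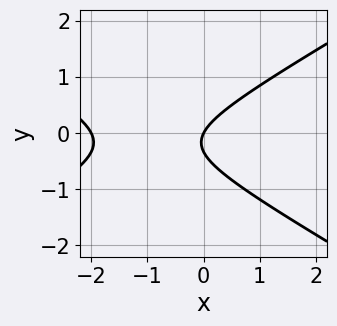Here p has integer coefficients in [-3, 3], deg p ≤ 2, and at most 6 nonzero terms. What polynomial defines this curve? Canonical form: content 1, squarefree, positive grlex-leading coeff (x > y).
First, degree: no degree-1 curve has this shape, so deg p = 2.
Next, observable constraints: one y-axis crossing is at y = 0; the x-axis gridline crossings are at x ∈ {-2, 0}.
Finally, solving for integer coefficients yields p as stated.

x^2 - 3*y^2 + 2*x - y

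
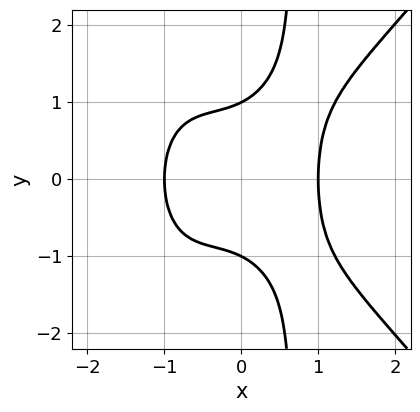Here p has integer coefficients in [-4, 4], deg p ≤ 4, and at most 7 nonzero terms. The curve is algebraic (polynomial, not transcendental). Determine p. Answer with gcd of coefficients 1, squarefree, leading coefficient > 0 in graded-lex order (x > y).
(a) Degree: no degree-3 curve has this shape, so deg p = 4.
(b) Symmetries: it's symmetric under y → −y, forcing even powers of y.
(c) From the visible intercepts: among the integer gridlines, it crosses the x-axis at x ∈ {-1, 1}; among the integer gridlines, it crosses the y-axis at y ∈ {-1, 1}.
(d) Together with the visible shape, these determine p as stated.

3*x^4 - 2*x^2*y^2 - 3*x*y^2 + 3*y^2 - 3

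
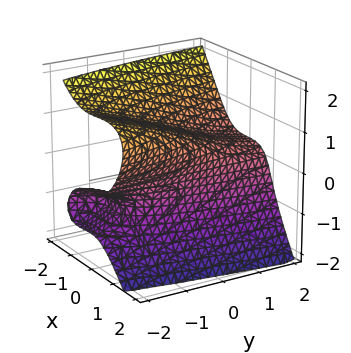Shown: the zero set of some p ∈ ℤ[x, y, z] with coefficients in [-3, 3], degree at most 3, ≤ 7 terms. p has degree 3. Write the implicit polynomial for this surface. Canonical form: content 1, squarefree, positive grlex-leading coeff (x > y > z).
3*x^3 - 2*x^2*z + 3*z^3 + 3*y*z - 2

First, degree: no degree-2 surface has this shape, so deg p = 3.
Then, checking where it meets the axes: the surface avoids every integer y-axis point in the box.
Finally, fitting integer coefficients to these (and the overall shape) gives p.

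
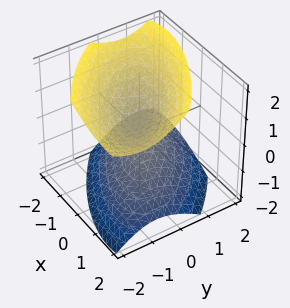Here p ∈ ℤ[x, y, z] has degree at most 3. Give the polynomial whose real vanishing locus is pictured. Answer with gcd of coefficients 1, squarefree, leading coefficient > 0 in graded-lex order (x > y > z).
1. I count 2 distinct pieces. They look like related sheets of one shape, so recover p as a whole.
2. The degree is 2 — the shape is more complex than any degree-1 surface.
3. Observable constraints: the surface avoids every integer x-axis point in the box; the surface avoids every integer y-axis point in the box.
4. Together with the visible shape, these determine p as stated.

2*x^2 + 3*x*y + 3*y^2 + y*z - 3*z^2 + 1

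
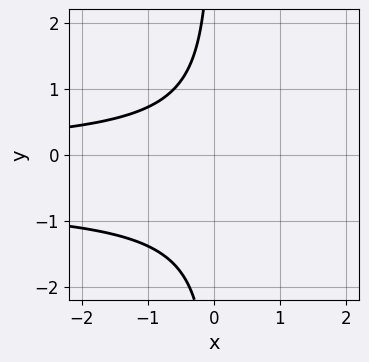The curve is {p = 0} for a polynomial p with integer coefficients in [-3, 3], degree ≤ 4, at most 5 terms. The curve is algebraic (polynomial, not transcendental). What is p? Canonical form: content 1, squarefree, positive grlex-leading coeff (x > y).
3*x*y^2 + 2*x*y + 3

1. Degree: a generic line meets the curve in up to 3 points, so deg p = 3.
2. From the visible intercepts: no y-intercept at any integer in the box; it misses every integer gridline on the x-axis.
3. Matching integer coefficients to the picture gives p.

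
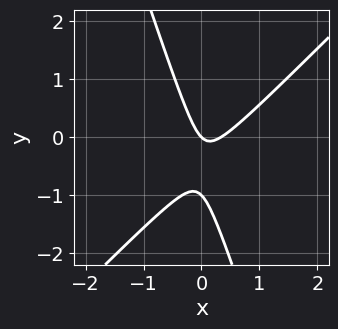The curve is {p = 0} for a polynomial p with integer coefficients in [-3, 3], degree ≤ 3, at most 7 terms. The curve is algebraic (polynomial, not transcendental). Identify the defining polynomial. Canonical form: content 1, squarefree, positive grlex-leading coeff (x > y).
1. The degree is 2 — a generic line meets the curve in up to 2 points.
2. Against the integer gridlines: the y-axis gridline crossings are at y ∈ {-1, 0}; it meets the x-axis at x = 0 (among the integer gridlines).
3. Putting this together gives p.

3*x^2 - 2*x*y - y^2 - x - y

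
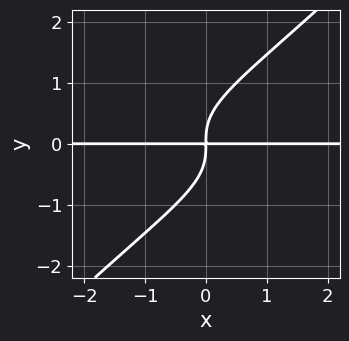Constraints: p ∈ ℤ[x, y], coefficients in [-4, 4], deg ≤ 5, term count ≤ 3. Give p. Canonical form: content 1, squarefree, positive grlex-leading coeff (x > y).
(a) Degree: a generic line meets the curve in up to 4 points, so deg p = 4.
(b) Checking where it meets the axes: every point of the x-axis in the box is on the curve.
(c) Solving for integer coefficients yields p as stated.

x*y^3 - y^4 + x*y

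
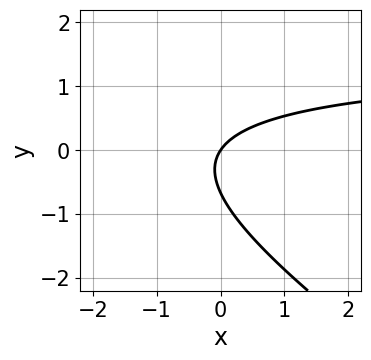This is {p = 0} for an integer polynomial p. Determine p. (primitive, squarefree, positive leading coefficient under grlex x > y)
2*x*y + 3*y^2 - 3*x + 2*y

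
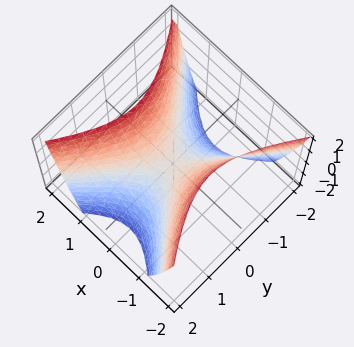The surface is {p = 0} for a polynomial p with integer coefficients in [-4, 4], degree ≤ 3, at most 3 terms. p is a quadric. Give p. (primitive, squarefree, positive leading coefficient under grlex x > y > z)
3*x^2 - 2*y^2 - 2*z

(a) Degree: a hyperbolic paraboloid; a quadric, so deg p = 2.
(b) Symmetries: mirror symmetry y ↦ −y ⇒ only even powers of y; it's symmetric under x → −x, forcing even powers of x.
(c) Reading off the gridlines: one z-axis crossing is at z = 0; it meets the y-axis at y = 0 (among the integer gridlines).
(d) The integer polynomial consistent with all of this is the stated p.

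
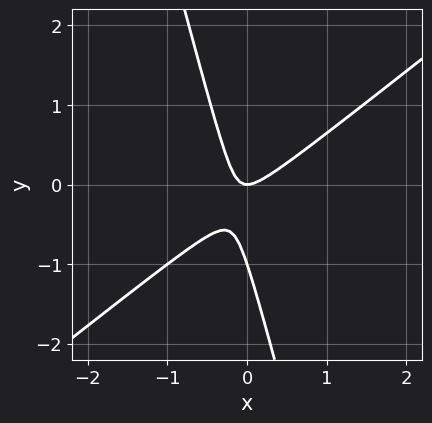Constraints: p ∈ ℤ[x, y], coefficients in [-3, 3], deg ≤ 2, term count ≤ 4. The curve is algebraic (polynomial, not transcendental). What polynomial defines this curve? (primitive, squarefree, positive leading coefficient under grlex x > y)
First, deg p = 2. The shape is more complex than any degree-1 curve.
Next, against the integer gridlines: the y-axis gridline crossings are at y ∈ {-1, 0}; one x-axis crossing is at x = 0.
Finally, solving for integer coefficients yields p as stated.

3*x^2 - 3*x*y - y^2 - y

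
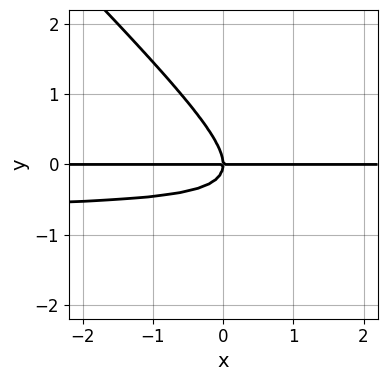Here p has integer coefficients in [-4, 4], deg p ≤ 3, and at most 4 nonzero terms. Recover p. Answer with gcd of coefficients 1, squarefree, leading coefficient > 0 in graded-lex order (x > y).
3*x*y^2 + 3*y^3 + 2*x*y

Degree: the shape is more complex than any degree-2 curve, so deg p = 3.
Checking where it meets the axes: the visible x-axis segment lies entirely on the curve; it crosses the y-axis at the gridline y = 0.
Putting this together gives p.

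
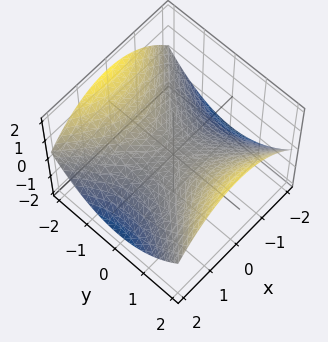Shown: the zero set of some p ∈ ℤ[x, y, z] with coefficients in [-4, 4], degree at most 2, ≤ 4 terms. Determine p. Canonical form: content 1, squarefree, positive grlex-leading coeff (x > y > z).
x^2 - y^2 + 3*z

(a) deg p = 2.
(b) Symmetries: the y ↦ −y reflection is a symmetry, so y appears only in even powers; the x ↦ −x reflection is a symmetry, so x appears only in even powers.
(c) Against the integer gridlines: it crosses the z-axis at the gridline z = 0; one x-axis crossing is at x = 0.
(d) Together with the visible shape, these determine p as stated.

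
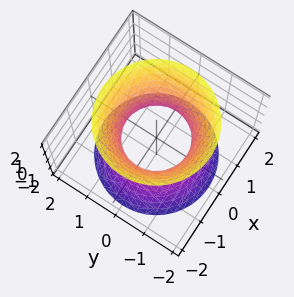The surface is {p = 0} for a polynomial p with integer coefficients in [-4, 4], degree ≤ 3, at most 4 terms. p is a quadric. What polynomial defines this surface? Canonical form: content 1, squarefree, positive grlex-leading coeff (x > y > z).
2*x^2 + 2*y^2 - z^2 - 2

1. Degree: an hourglass — one-sheet hyperboloid; a quadric, so deg p = 2.
2. Symmetries: rotational symmetry about the z-axis ⇒ p depends on x, y only through x² + y²; it's symmetric under z → −z, forcing even powers of z.
3. From the visible intercepts: among the integer gridlines, it crosses the y-axis at y ∈ {-1, 1}; a circular section at z = -2 has radius between 1 and 2.
4. Assembling these constraints gives the stated polynomial. Check: (1, 0, 0) on the x-axis lies on the surface, and p(1, 0, 0) = 0. ✓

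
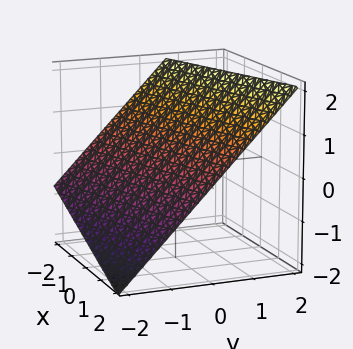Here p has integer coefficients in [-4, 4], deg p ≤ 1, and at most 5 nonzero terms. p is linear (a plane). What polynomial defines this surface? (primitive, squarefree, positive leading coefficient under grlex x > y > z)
x - 3*y + 3*z - 2

First, deg p = 1.
Next, observable constraints: one x-axis crossing is at x = 2.
Finally, matching integer coefficients to the picture gives p.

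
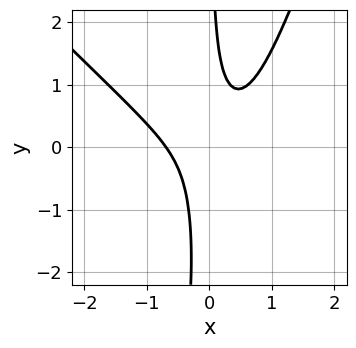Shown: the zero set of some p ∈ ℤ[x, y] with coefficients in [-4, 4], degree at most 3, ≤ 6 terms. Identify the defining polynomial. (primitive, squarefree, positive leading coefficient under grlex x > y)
1. The degree is 3 — a generic line meets the curve in up to 3 points.
2. From the axis intercepts and sections: the curve avoids every integer y-axis point in the box.
3. Together with the visible shape, these determine p as stated.

3*x^3 + 2*x^2*y - x*y^2 - 3*x*y + 1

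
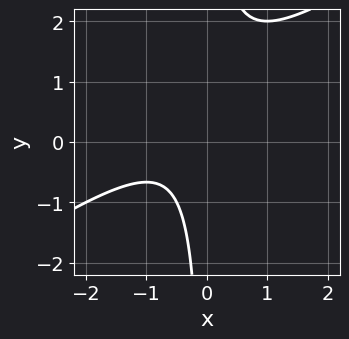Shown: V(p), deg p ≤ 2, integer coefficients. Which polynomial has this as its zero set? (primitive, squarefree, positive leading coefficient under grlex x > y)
2*x^2 - 3*x*y + 2*x + 2

1. deg p = 2.
2. Checking where it meets the axes: the curve avoids every integer y-axis point in the box; the curve avoids every integer x-axis point in the box.
3. Matching integer coefficients to the picture gives p.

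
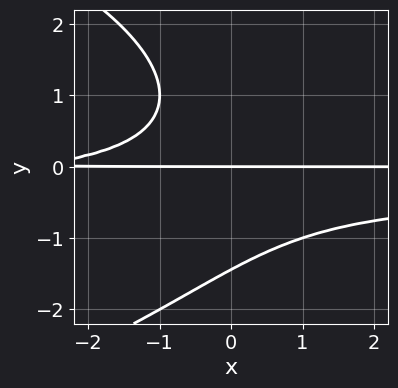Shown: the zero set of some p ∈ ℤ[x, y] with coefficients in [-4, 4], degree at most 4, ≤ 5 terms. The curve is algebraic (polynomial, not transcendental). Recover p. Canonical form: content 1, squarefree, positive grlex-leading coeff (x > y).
y^4 + 3*x*y^2 + x*y + 3*y

(a) Degree: the shape is more complex than any degree-3 curve, so deg p = 4.
(b) Checking where it meets the axes: it meets the y-axis at y = 0 (among the integer gridlines); every point of the x-axis in the box is on the curve.
(c) Matching integer coefficients to the picture gives p.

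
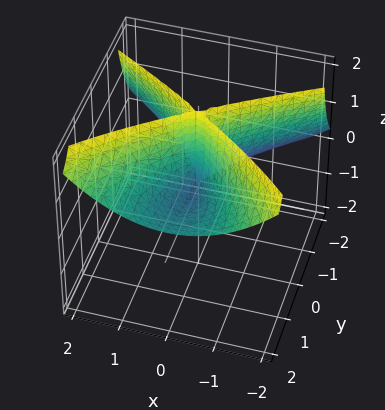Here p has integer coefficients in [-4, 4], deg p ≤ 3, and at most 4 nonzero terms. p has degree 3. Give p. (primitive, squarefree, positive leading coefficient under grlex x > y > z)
1. The degree is 3 — a generic line meets the surface in up to 3 points.
2. From the visible intercepts: every point of the z-axis in the box is on the surface; it meets the x-axis at x = 0 (among the integer gridlines).
3. Fitting integer coefficients to these (and the overall shape) gives p.

y^3 - 3*y^2*z + 3*x^2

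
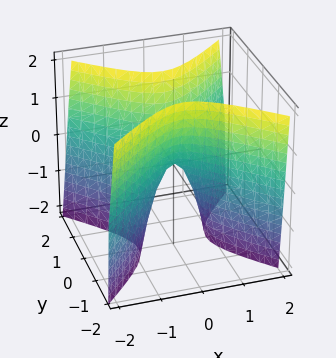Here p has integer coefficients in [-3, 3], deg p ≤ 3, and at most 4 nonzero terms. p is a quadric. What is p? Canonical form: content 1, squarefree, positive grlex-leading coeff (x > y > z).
3*x^2 - 3*y^2 + z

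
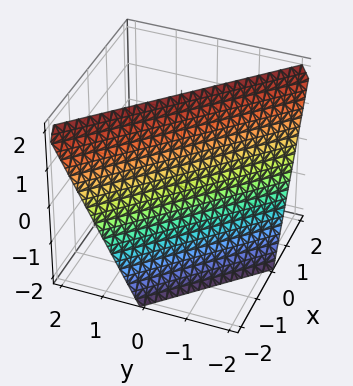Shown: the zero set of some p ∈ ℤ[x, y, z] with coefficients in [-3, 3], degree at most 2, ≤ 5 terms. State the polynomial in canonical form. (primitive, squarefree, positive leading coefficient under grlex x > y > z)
2*x + 2*y - z + 2

1. deg p = 1. The surface is flat (a plane).
2. From the axis intercepts and sections: it crosses the x-axis at the gridline x = -1; it meets the z-axis at z = 2 (among the integer gridlines); it crosses the y-axis at the gridline y = -1.
3. These observations pin down the coefficients.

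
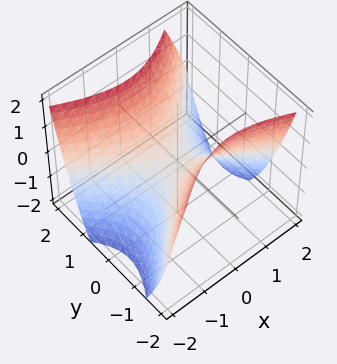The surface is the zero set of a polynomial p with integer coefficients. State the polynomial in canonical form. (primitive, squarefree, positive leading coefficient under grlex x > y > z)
1. Degree: a generic line meets the surface in up to 2 points, so deg p = 2.
2. Checking where it meets the axes: it crosses the x-axis at the gridline x = 0; one z-axis crossing is at z = 0; one y-axis crossing is at y = 0.
3. Matching integer coefficients to the picture gives p.

2*x^2 + x*y - 3*y^2 + 3*z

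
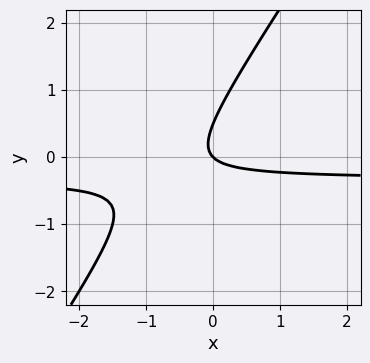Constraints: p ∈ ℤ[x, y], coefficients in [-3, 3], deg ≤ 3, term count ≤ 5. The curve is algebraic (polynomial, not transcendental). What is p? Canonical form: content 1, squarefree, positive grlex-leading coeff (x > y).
3*x*y - 2*y^2 + x + y

Degree: a generic line meets the curve in up to 2 points, so deg p = 2.
Against the integer gridlines: it meets the y-axis at y = 0 (among the integer gridlines); it crosses the x-axis at the gridline x = 0.
Solving for integer coefficients yields p as stated.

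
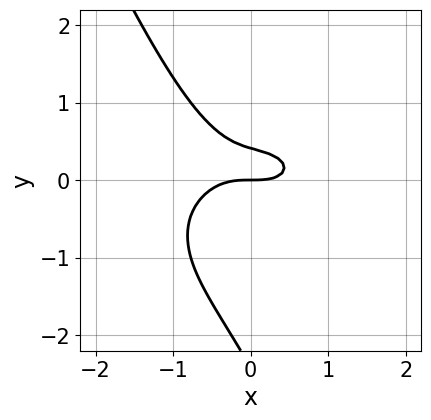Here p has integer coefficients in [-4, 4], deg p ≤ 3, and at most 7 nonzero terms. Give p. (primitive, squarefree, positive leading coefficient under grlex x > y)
1. deg p = 3. The shape is more complex than any degree-2 curve.
2. Reading off the gridlines: it crosses the x-axis at the gridline x = 0; it meets the y-axis at y = 0 (among the integer gridlines).
3. Together with the visible shape, these determine p as stated.

x^3 + 2*x*y^2 + y^3 + 2*y^2 - y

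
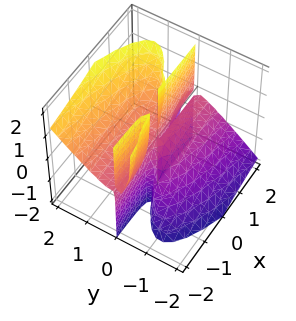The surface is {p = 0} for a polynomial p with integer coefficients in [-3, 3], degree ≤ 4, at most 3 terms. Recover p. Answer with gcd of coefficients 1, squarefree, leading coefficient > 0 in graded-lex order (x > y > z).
x*y*z + 3*y^3 - 3*y^2*z

There are 2 components.
Degree: the shape is more complex than any degree-2 surface, so deg p = 3.
From the visible intercepts: one y-axis crossing is at y = 0; every point of the x-axis in the box is on the surface.
Fitting integer coefficients to these (and the overall shape) gives p.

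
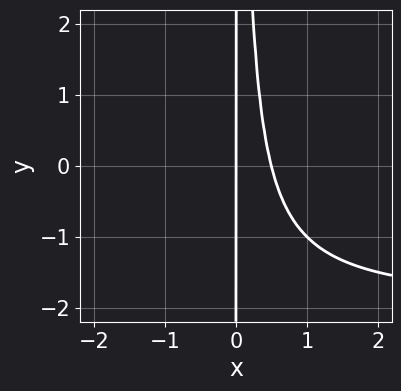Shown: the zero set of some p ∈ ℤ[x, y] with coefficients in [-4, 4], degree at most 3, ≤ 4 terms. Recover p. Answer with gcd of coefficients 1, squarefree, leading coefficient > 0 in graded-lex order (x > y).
x^2*y + 2*x^2 - x

Degree: a generic line meets the curve in up to 3 points, so deg p = 3.
Observable constraints: every point of the y-axis in the box is on the curve; it crosses the x-axis at the gridline x = 0.
Matching integer coefficients to the picture gives p.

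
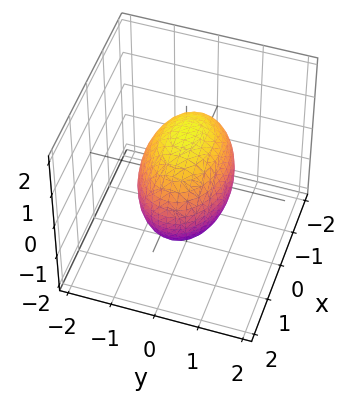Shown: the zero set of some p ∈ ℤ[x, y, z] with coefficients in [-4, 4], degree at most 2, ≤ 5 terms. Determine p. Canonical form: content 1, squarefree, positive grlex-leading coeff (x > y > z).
First, degree: a closed, bounded, convex surface; a quadric, so deg p = 2.
Next, symmetries: mirror symmetry z ↦ −z ⇒ only even powers of z; mirror symmetry x ↦ −x ⇒ only even powers of x; it's symmetric under y → −y, forcing even powers of y.
Then, checking where it meets the axes: among the integer gridlines, it crosses the y-axis at y ∈ {-1, 1}.
Finally, assembling these constraints gives the stated polynomial.

x^2 + 2*y^2 + z^2 - 2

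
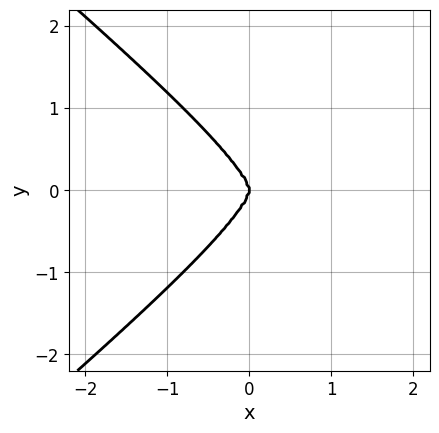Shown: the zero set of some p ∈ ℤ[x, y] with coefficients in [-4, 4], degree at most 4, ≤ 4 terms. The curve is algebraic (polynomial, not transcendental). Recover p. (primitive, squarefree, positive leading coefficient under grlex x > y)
x^4 - 2*y^4 - 3*x^3

First, deg p = 4. The shape is more complex than any degree-3 curve.
Then, symmetries: mirror symmetry y ↦ −y ⇒ only even powers of y.
Then, reading off the gridlines: it crosses the y-axis at the gridline y = 0; it crosses the x-axis at the gridline x = 0.
Finally, the integer polynomial consistent with all of this is the stated p.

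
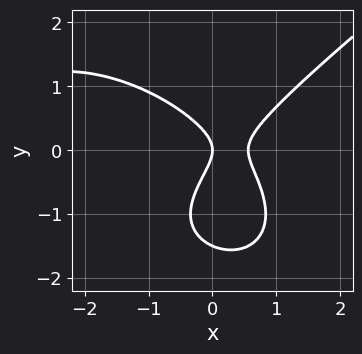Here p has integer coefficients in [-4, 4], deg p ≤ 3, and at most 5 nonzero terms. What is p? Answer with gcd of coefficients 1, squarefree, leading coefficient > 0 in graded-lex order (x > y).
The degree is 3 — no degree-2 curve has this shape.
Checking where it meets the axes: it crosses the x-axis at the gridline x = 0; it meets the y-axis at y = 0 (among the integer gridlines).
Together with the visible shape, these determine p as stated.

x^3 - 2*y^3 + 3*x^2 - 3*y^2 - 2*x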